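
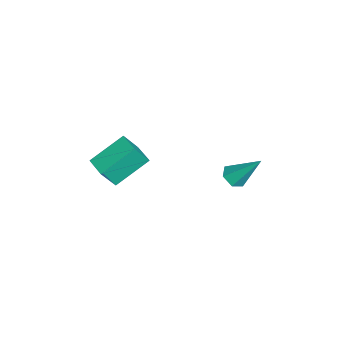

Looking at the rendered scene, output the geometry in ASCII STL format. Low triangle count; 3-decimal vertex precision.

solid 
facet normal -0.840 -0.542 -0.013
outer loop
vertex 1.343 -1.904 3.765
vertex 0.579 -0.742 4.653
vertex 1.038 -1.41 2.855
endloop
endfacet
facet normal 0.463 -0.704 -0.538
outer loop
vertex 1.861 -0.878 2.867
vertex 1.343 -1.904 3.765
vertex 1.038 -1.41 2.855
endloop
endfacet
facet normal -0.840 -0.542 -0.013
outer loop
vertex 1.038 -1.41 2.855
vertex 0.579 -0.742 4.653
vertex 0.274 -0.247 3.742
endloop
endfacet
facet normal -0.283 0.457 -0.843
outer loop
vertex 0.274 -0.247 3.742
vertex 1.861 -0.878 2.867
vertex 1.038 -1.41 2.855
endloop
endfacet
facet normal 0.284 -0.458 0.843
outer loop
vertex 1.343 -1.904 3.765
vertex 1.402 -0.21 4.665
vertex 0.579 -0.742 4.653
endloop
endfacet
facet normal 0.463 -0.705 -0.538
outer loop
vertex 2.166 -1.373 3.778
vertex 1.343 -1.904 3.765
vertex 1.861 -0.878 2.867
endloop
endfacet
facet normal 0.282 -0.458 0.843
outer loop
vertex 2.166 -1.373 3.778
vertex 1.402 -0.21 4.665
vertex 1.343 -1.904 3.765
endloop
endfacet
facet normal -0.463 0.704 0.538
outer loop
vertex 0.579 -0.742 4.653
vertex 1.402 -0.21 4.665
vertex 0.274 -0.247 3.742
endloop
endfacet
facet normal -0.282 0.458 -0.843
outer loop
vertex 1.097 0.284 3.755
vertex 1.861 -0.878 2.867
vertex 0.274 -0.247 3.742
endloop
endfacet
facet normal -0.463 0.705 0.538
outer loop
vertex 0.274 -0.247 3.742
vertex 1.402 -0.21 4.665
vertex 1.097 0.284 3.755
endloop
endfacet
facet normal 0.840 0.542 0.013
outer loop
vertex 1.097 0.284 3.755
vertex 2.166 -1.373 3.778
vertex 1.861 -0.878 2.867
endloop
endfacet
facet normal 0.840 0.542 0.013
outer loop
vertex 1.402 -0.21 4.665
vertex 2.166 -1.373 3.778
vertex 1.097 0.284 3.755
endloop
endfacet
facet normal -0.141 -0.625 -0.768
outer loop
vertex -0.115 2.907 1.925
vertex -0.426 3.295 1.666
vertex 0.128 3.276 1.58
endloop
endfacet
facet normal 0.894 -0.226 0.388
outer loop
vertex -0.115 2.907 1.925
vertex 0.128 3.276 1.58
vertex -0.194 4.325 2.934
endloop
endfacet
facet normal -0.141 -0.624 -0.769
outer loop
vertex 0.128 3.276 1.58
vertex -0.426 3.295 1.666
vertex -0.183 3.664 1.322
endloop
endfacet
facet normal 0.826 0.523 -0.209
outer loop
vertex 0.128 3.276 1.58
vertex -0.183 3.664 1.322
vertex -0.194 4.325 2.934
endloop
endfacet
facet normal -0.140 -0.624 -0.768
outer loop
vertex -0.183 3.664 1.322
vertex -0.426 3.295 1.666
vertex -0.736 3.683 1.407
endloop
endfacet
facet normal -0.027 0.925 -0.379
outer loop
vertex -0.183 3.664 1.322
vertex -0.736 3.683 1.407
vertex -0.194 4.325 2.934
endloop
endfacet
facet normal -0.141 -0.625 -0.768
outer loop
vertex -0.736 3.683 1.407
vertex -0.426 3.295 1.666
vertex -0.979 3.314 1.752
endloop
endfacet
facet normal -0.814 0.579 0.046
outer loop
vertex -0.736 3.683 1.407
vertex -0.979 3.314 1.752
vertex -0.194 4.325 2.934
endloop
endfacet
facet normal -0.141 -0.624 -0.769
outer loop
vertex -0.979 3.314 1.752
vertex -0.426 3.295 1.666
vertex -0.668 2.926 2.01
endloop
endfacet
facet normal -0.747 -0.171 0.643
outer loop
vertex -0.979 3.314 1.752
vertex -0.668 2.926 2.01
vertex -0.194 4.325 2.934
endloop
endfacet
facet normal -0.140 -0.625 -0.768
outer loop
vertex -0.668 2.926 2.01
vertex -0.426 3.295 1.666
vertex -0.115 2.907 1.925
endloop
endfacet
facet normal 0.105 -0.573 0.813
outer loop
vertex -0.668 2.926 2.01
vertex -0.115 2.907 1.925
vertex -0.194 4.325 2.934
endloop
endfacet

endsolid


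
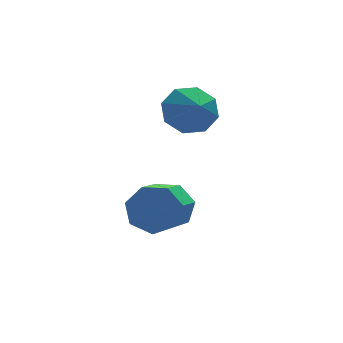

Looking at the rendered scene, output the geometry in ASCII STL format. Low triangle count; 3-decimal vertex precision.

solid 
facet normal 0.033 0.847 -0.530
outer loop
vertex 2.348 3.05 1.908
vertex 1.42 3.313 2.27
vertex 2.392 3.466 2.576
endloop
endfacet
facet normal 0.764 -0.569 0.304
outer loop
vertex 2.348 3.05 1.908
vertex 2.392 3.466 2.576
vertex 1.38 2.287 2.91
endloop
endfacet
facet normal 0.033 0.848 -0.529
outer loop
vertex 2.392 3.466 2.576
vertex 1.42 3.313 2.27
vertex 1.866 3.792 3.065
endloop
endfacet
facet normal 0.564 -0.263 0.782
outer loop
vertex 2.392 3.466 2.576
vertex 1.866 3.792 3.065
vertex 1.38 2.287 2.91
endloop
endfacet
facet normal 0.033 0.848 -0.529
outer loop
vertex 1.866 3.792 3.065
vertex 1.42 3.313 2.27
vertex 1.08 3.837 3.088
endloop
endfacet
facet normal 0.023 -0.110 0.994
outer loop
vertex 1.866 3.792 3.065
vertex 1.08 3.837 3.088
vertex 1.38 2.287 2.91
endloop
endfacet
facet normal 0.034 0.848 -0.529
outer loop
vertex 1.08 3.837 3.088
vertex 1.42 3.313 2.27
vertex 0.493 3.576 2.632
endloop
endfacet
facet normal -0.545 -0.199 0.815
outer loop
vertex 1.08 3.837 3.088
vertex 0.493 3.576 2.632
vertex 1.38 2.287 2.91
endloop
endfacet
facet normal 0.034 0.848 -0.529
outer loop
vertex 0.493 3.576 2.632
vertex 1.42 3.313 2.27
vertex 0.449 3.16 1.963
endloop
endfacet
facet normal -0.805 -0.478 0.350
outer loop
vertex 0.493 3.576 2.632
vertex 0.449 3.16 1.963
vertex 1.38 2.287 2.91
endloop
endfacet
facet normal 0.034 0.848 -0.529
outer loop
vertex 0.449 3.16 1.963
vertex 1.42 3.313 2.27
vertex 0.975 2.834 1.474
endloop
endfacet
facet normal -0.606 -0.785 -0.128
outer loop
vertex 0.449 3.16 1.963
vertex 0.975 2.834 1.474
vertex 1.38 2.287 2.91
endloop
endfacet
facet normal 0.034 0.848 -0.529
outer loop
vertex 0.975 2.834 1.474
vertex 1.42 3.313 2.27
vertex 1.761 2.788 1.451
endloop
endfacet
facet normal -0.065 -0.938 -0.339
outer loop
vertex 0.975 2.834 1.474
vertex 1.761 2.788 1.451
vertex 1.38 2.287 2.91
endloop
endfacet
facet normal 0.034 0.848 -0.529
outer loop
vertex 1.761 2.788 1.451
vertex 1.42 3.313 2.27
vertex 2.348 3.05 1.908
endloop
endfacet
facet normal 0.504 -0.849 -0.160
outer loop
vertex 1.761 2.788 1.451
vertex 2.348 3.05 1.908
vertex 1.38 2.287 2.91
endloop
endfacet
facet normal 0.558 0.739 -0.378
outer loop
vertex 0.643 2.219 -0.636
vertex 0.138 2.16 -1.497
vertex -0.062 2.722 -0.693
endloop
endfacet
facet normal 0.170 0.344 0.924
outer loop
vertex 0.643 2.219 -0.636
vertex -0.062 2.722 -0.693
vertex -0.232 1.059 -0.043
endloop
endfacet
facet normal 0.170 0.344 0.924
outer loop
vertex -0.232 1.059 -0.043
vertex -0.062 2.722 -0.693
vertex -0.937 1.561 -0.1
endloop
endfacet
facet normal -0.557 -0.739 0.378
outer loop
vertex -0.232 1.059 -0.043
vertex -0.937 1.561 -0.1
vertex -0.738 1.0 -0.903
endloop
endfacet
facet normal 0.557 0.739 -0.378
outer loop
vertex -0.062 2.722 -0.693
vertex 0.138 2.16 -1.497
vertex -0.617 2.801 -1.356
endloop
endfacet
facet normal -0.530 0.667 0.523
outer loop
vertex -0.062 2.722 -0.693
vertex -0.617 2.801 -1.356
vertex -0.937 1.561 -0.1
endloop
endfacet
facet normal -0.530 0.667 0.523
outer loop
vertex -0.937 1.561 -0.1
vertex -0.617 2.801 -1.356
vertex -1.492 1.64 -0.763
endloop
endfacet
facet normal -0.557 -0.739 0.378
outer loop
vertex -0.937 1.561 -0.1
vertex -1.492 1.64 -0.763
vertex -0.738 1.0 -0.903
endloop
endfacet
facet normal 0.557 0.739 -0.378
outer loop
vertex -0.617 2.801 -1.356
vertex 0.138 2.16 -1.497
vertex -0.604 2.398 -2.124
endloop
endfacet
facet normal -0.830 0.488 -0.270
outer loop
vertex -0.617 2.801 -1.356
vertex -0.604 2.398 -2.124
vertex -1.492 1.64 -0.763
endloop
endfacet
facet normal -0.830 0.488 -0.270
outer loop
vertex -1.492 1.64 -0.763
vertex -0.604 2.398 -2.124
vertex -1.479 1.238 -1.531
endloop
endfacet
facet normal -0.557 -0.739 0.378
outer loop
vertex -1.492 1.64 -0.763
vertex -1.479 1.238 -1.531
vertex -0.738 1.0 -0.903
endloop
endfacet
facet normal 0.557 0.740 -0.378
outer loop
vertex -0.604 2.398 -2.124
vertex 0.138 2.16 -1.497
vertex -0.032 1.816 -2.42
endloop
endfacet
facet normal -0.505 -0.059 -0.861
outer loop
vertex -0.604 2.398 -2.124
vertex -0.032 1.816 -2.42
vertex -1.479 1.238 -1.531
endloop
endfacet
facet normal -0.505 -0.059 -0.861
outer loop
vertex -1.479 1.238 -1.531
vertex -0.032 1.816 -2.42
vertex -0.907 0.656 -1.827
endloop
endfacet
facet normal -0.557 -0.740 0.377
outer loop
vertex -1.479 1.238 -1.531
vertex -0.907 0.656 -1.827
vertex -0.738 1.0 -0.903
endloop
endfacet
facet normal 0.558 0.739 -0.378
outer loop
vertex -0.032 1.816 -2.42
vertex 0.138 2.16 -1.497
vertex 0.667 1.493 -2.02
endloop
endfacet
facet normal 0.200 -0.561 -0.803
outer loop
vertex -0.032 1.816 -2.42
vertex 0.667 1.493 -2.02
vertex -0.907 0.656 -1.827
endloop
endfacet
facet normal 0.200 -0.561 -0.803
outer loop
vertex -0.907 0.656 -1.827
vertex 0.667 1.493 -2.02
vertex -0.208 0.333 -1.427
endloop
endfacet
facet normal -0.558 -0.739 0.377
outer loop
vertex -0.907 0.656 -1.827
vertex -0.208 0.333 -1.427
vertex -0.738 1.0 -0.903
endloop
endfacet
facet normal 0.557 0.739 -0.379
outer loop
vertex 0.667 1.493 -2.02
vertex 0.138 2.16 -1.497
vertex 0.968 1.673 -1.226
endloop
endfacet
facet normal 0.754 -0.641 -0.141
outer loop
vertex 0.667 1.493 -2.02
vertex 0.968 1.673 -1.226
vertex -0.208 0.333 -1.427
endloop
endfacet
facet normal 0.754 -0.641 -0.142
outer loop
vertex -0.208 0.333 -1.427
vertex 0.968 1.673 -1.226
vertex 0.093 0.512 -0.633
endloop
endfacet
facet normal -0.557 -0.740 0.378
outer loop
vertex -0.208 0.333 -1.427
vertex 0.093 0.512 -0.633
vertex -0.738 1.0 -0.903
endloop
endfacet
facet normal 0.557 0.740 -0.378
outer loop
vertex 0.968 1.673 -1.226
vertex 0.138 2.16 -1.497
vertex 0.643 2.219 -0.636
endloop
endfacet
facet normal 0.741 -0.238 0.628
outer loop
vertex 0.968 1.673 -1.226
vertex 0.643 2.219 -0.636
vertex 0.093 0.512 -0.633
endloop
endfacet
facet normal 0.741 -0.238 0.628
outer loop
vertex 0.093 0.512 -0.633
vertex 0.643 2.219 -0.636
vertex -0.232 1.059 -0.043
endloop
endfacet
facet normal -0.557 -0.739 0.378
outer loop
vertex 0.093 0.512 -0.633
vertex -0.232 1.059 -0.043
vertex -0.738 1.0 -0.903
endloop
endfacet

endsolid


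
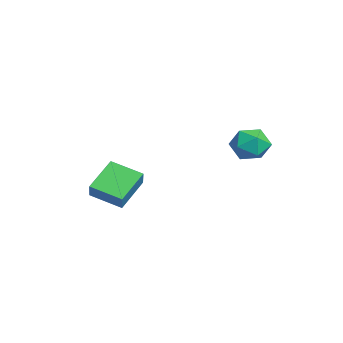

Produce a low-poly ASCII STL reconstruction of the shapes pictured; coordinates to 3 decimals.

solid 
facet normal -0.485 -0.811 0.326
outer loop
vertex -3.184 -1.872 0.205
vertex -3.803 -1.806 -0.552
vertex -2.114 -2.9 -0.76
endloop
endfacet
facet normal 0.632 -0.068 0.772
outer loop
vertex -1.357 -1.634 -1.268
vertex -3.184 -1.872 0.205
vertex -2.114 -2.9 -0.76
endloop
endfacet
facet normal -0.485 -0.811 0.326
outer loop
vertex -2.114 -2.9 -0.76
vertex -3.803 -1.806 -0.552
vertex -2.733 -2.834 -1.517
endloop
endfacet
facet normal 0.605 -0.580 -0.545
outer loop
vertex -2.733 -2.834 -1.517
vertex -1.357 -1.634 -1.268
vertex -2.114 -2.9 -0.76
endloop
endfacet
facet normal -0.605 0.580 0.545
outer loop
vertex -3.184 -1.872 0.205
vertex -3.046 -0.54 -1.06
vertex -3.803 -1.806 -0.552
endloop
endfacet
facet normal 0.632 -0.068 0.772
outer loop
vertex -2.427 -0.606 -0.303
vertex -3.184 -1.872 0.205
vertex -1.357 -1.634 -1.268
endloop
endfacet
facet normal -0.605 0.580 0.545
outer loop
vertex -2.427 -0.606 -0.303
vertex -3.046 -0.54 -1.06
vertex -3.184 -1.872 0.205
endloop
endfacet
facet normal -0.632 0.068 -0.772
outer loop
vertex -3.803 -1.806 -0.552
vertex -3.046 -0.54 -1.06
vertex -2.733 -2.834 -1.517
endloop
endfacet
facet normal 0.605 -0.580 -0.545
outer loop
vertex -1.976 -1.568 -2.025
vertex -1.357 -1.634 -1.268
vertex -2.733 -2.834 -1.517
endloop
endfacet
facet normal -0.632 0.068 -0.772
outer loop
vertex -2.733 -2.834 -1.517
vertex -3.046 -0.54 -1.06
vertex -1.976 -1.568 -2.025
endloop
endfacet
facet normal 0.485 0.811 -0.326
outer loop
vertex -1.976 -1.568 -2.025
vertex -2.427 -0.606 -0.303
vertex -1.357 -1.634 -1.268
endloop
endfacet
facet normal 0.485 0.811 -0.326
outer loop
vertex -3.046 -0.54 -1.06
vertex -2.427 -0.606 -0.303
vertex -1.976 -1.568 -2.025
endloop
endfacet
facet normal 0.171 0.077 0.982
outer loop
vertex 1.269 3.55 3.379
vertex 1.44 2.663 3.419
vertex 2.112 3.247 3.256
endloop
endfacet
facet normal 0.340 0.684 0.646
outer loop
vertex 1.269 3.55 3.379
vertex 2.112 3.247 3.256
vertex 1.787 3.906 2.729
endloop
endfacet
facet normal -0.244 0.919 0.309
outer loop
vertex 1.269 3.55 3.379
vertex 1.787 3.906 2.729
vertex 0.915 3.729 2.566
endloop
endfacet
facet normal -0.773 0.459 0.438
outer loop
vertex 1.269 3.55 3.379
vertex 0.915 3.729 2.566
vertex 0.701 2.962 2.993
endloop
endfacet
facet normal -0.517 -0.061 0.854
outer loop
vertex 1.269 3.55 3.379
vertex 0.701 2.962 2.993
vertex 1.44 2.663 3.419
endloop
endfacet
facet normal 0.833 0.532 0.151
outer loop
vertex 1.787 3.906 2.729
vertex 2.112 3.247 3.256
vertex 2.279 3.238 2.367
endloop
endfacet
facet normal 0.559 -0.449 0.697
outer loop
vertex 2.112 3.247 3.256
vertex 1.44 2.663 3.419
vertex 2.065 2.471 2.794
endloop
endfacet
facet normal -0.554 -0.673 0.489
outer loop
vertex 1.44 2.663 3.419
vertex 0.701 2.962 2.993
vertex 1.193 2.294 2.631
endloop
endfacet
facet normal -0.969 0.168 -0.184
outer loop
vertex 0.701 2.962 2.993
vertex 0.915 3.729 2.566
vertex 0.868 2.953 2.104
endloop
endfacet
facet normal -0.112 0.913 -0.392
outer loop
vertex 0.915 3.729 2.566
vertex 1.787 3.906 2.729
vertex 1.54 3.537 1.941
endloop
endfacet
facet normal 0.773 -0.459 -0.438
outer loop
vertex 1.711 2.65 1.981
vertex 2.279 3.238 2.367
vertex 2.065 2.471 2.794
endloop
endfacet
facet normal 0.244 -0.919 -0.309
outer loop
vertex 1.711 2.65 1.981
vertex 2.065 2.471 2.794
vertex 1.193 2.294 2.631
endloop
endfacet
facet normal -0.340 -0.684 -0.646
outer loop
vertex 1.711 2.65 1.981
vertex 1.193 2.294 2.631
vertex 0.868 2.953 2.104
endloop
endfacet
facet normal -0.171 -0.077 -0.982
outer loop
vertex 1.711 2.65 1.981
vertex 0.868 2.953 2.104
vertex 1.54 3.537 1.941
endloop
endfacet
facet normal 0.517 0.061 -0.854
outer loop
vertex 1.711 2.65 1.981
vertex 1.54 3.537 1.941
vertex 2.279 3.238 2.367
endloop
endfacet
facet normal 0.969 -0.168 0.184
outer loop
vertex 2.065 2.471 2.794
vertex 2.279 3.238 2.367
vertex 2.112 3.247 3.256
endloop
endfacet
facet normal 0.112 -0.913 0.392
outer loop
vertex 1.193 2.294 2.631
vertex 2.065 2.471 2.794
vertex 1.44 2.663 3.419
endloop
endfacet
facet normal -0.833 -0.532 -0.151
outer loop
vertex 0.868 2.953 2.104
vertex 1.193 2.294 2.631
vertex 0.701 2.962 2.993
endloop
endfacet
facet normal -0.559 0.449 -0.697
outer loop
vertex 1.54 3.537 1.941
vertex 0.868 2.953 2.104
vertex 0.915 3.729 2.566
endloop
endfacet
facet normal 0.554 0.673 -0.489
outer loop
vertex 2.279 3.238 2.367
vertex 1.54 3.537 1.941
vertex 1.787 3.906 2.729
endloop
endfacet

endsolid


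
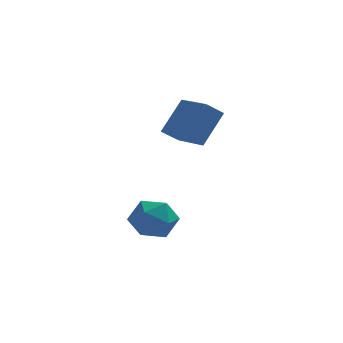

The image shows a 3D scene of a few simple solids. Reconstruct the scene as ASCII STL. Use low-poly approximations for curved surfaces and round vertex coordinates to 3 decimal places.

solid 
facet normal -0.608 0.788 -0.101
outer loop
vertex -1.223 3.181 4.351
vertex -0.667 3.546 3.854
vertex -1.867 2.53 3.15
endloop
endfacet
facet normal -0.670 -0.440 0.598
outer loop
vertex -1.053 1.474 3.286
vertex -1.223 3.181 4.351
vertex -1.867 2.53 3.15
endloop
endfacet
facet normal -0.608 0.788 -0.101
outer loop
vertex -1.867 2.53 3.15
vertex -0.667 3.546 3.854
vertex -1.311 2.895 2.654
endloop
endfacet
facet normal -0.426 -0.431 -0.795
outer loop
vertex -1.311 2.895 2.654
vertex -1.053 1.474 3.286
vertex -1.867 2.53 3.15
endloop
endfacet
facet normal 0.427 0.432 0.795
outer loop
vertex -1.223 3.181 4.351
vertex 0.147 2.49 3.99
vertex -0.667 3.546 3.854
endloop
endfacet
facet normal -0.670 -0.440 0.598
outer loop
vertex -0.409 2.125 4.486
vertex -1.223 3.181 4.351
vertex -1.053 1.474 3.286
endloop
endfacet
facet normal 0.427 0.431 0.795
outer loop
vertex -0.409 2.125 4.486
vertex 0.147 2.49 3.99
vertex -1.223 3.181 4.351
endloop
endfacet
facet normal 0.670 0.440 -0.598
outer loop
vertex -0.667 3.546 3.854
vertex 0.147 2.49 3.99
vertex -1.311 2.895 2.654
endloop
endfacet
facet normal -0.427 -0.431 -0.795
outer loop
vertex -0.497 1.839 2.789
vertex -1.053 1.474 3.286
vertex -1.311 2.895 2.654
endloop
endfacet
facet normal 0.670 0.440 -0.598
outer loop
vertex -1.311 2.895 2.654
vertex 0.147 2.49 3.99
vertex -0.497 1.839 2.789
endloop
endfacet
facet normal 0.608 -0.788 0.101
outer loop
vertex -0.497 1.839 2.789
vertex -0.409 2.125 4.486
vertex -1.053 1.474 3.286
endloop
endfacet
facet normal 0.608 -0.788 0.101
outer loop
vertex 0.147 2.49 3.99
vertex -0.409 2.125 4.486
vertex -0.497 1.839 2.789
endloop
endfacet
facet normal -0.669 -0.735 0.110
outer loop
vertex -2.865 0.827 -0.101
vertex -2.301 0.258 -0.472
vertex -2.293 0.382 0.403
endloop
endfacet
facet normal -0.742 -0.246 0.624
outer loop
vertex -2.865 0.827 -0.101
vertex -2.293 0.382 0.403
vertex -2.446 1.238 0.559
endloop
endfacet
facet normal -0.869 0.383 0.313
outer loop
vertex -2.865 0.827 -0.101
vertex -2.446 1.238 0.559
vertex -2.548 1.643 -0.219
endloop
endfacet
facet normal -0.875 0.283 -0.393
outer loop
vertex -2.865 0.827 -0.101
vertex -2.548 1.643 -0.219
vertex -2.458 1.038 -0.856
endloop
endfacet
facet normal -0.752 -0.407 -0.519
outer loop
vertex -2.865 0.827 -0.101
vertex -2.458 1.038 -0.856
vertex -2.301 0.258 -0.472
endloop
endfacet
facet normal -0.120 -0.199 0.973
outer loop
vertex -2.446 1.238 0.559
vertex -2.293 0.382 0.403
vertex -1.622 0.922 0.596
endloop
endfacet
facet normal -0.003 -0.990 0.140
outer loop
vertex -2.293 0.382 0.403
vertex -2.301 0.258 -0.472
vertex -1.532 0.317 -0.041
endloop
endfacet
facet normal -0.137 -0.460 -0.878
outer loop
vertex -2.301 0.258 -0.472
vertex -2.458 1.038 -0.856
vertex -1.634 0.722 -0.819
endloop
endfacet
facet normal -0.336 0.659 -0.673
outer loop
vertex -2.458 1.038 -0.856
vertex -2.548 1.643 -0.219
vertex -1.787 1.578 -0.663
endloop
endfacet
facet normal -0.326 0.820 0.470
outer loop
vertex -2.548 1.643 -0.219
vertex -2.446 1.238 0.559
vertex -1.779 1.702 0.212
endloop
endfacet
facet normal 0.875 -0.283 0.393
outer loop
vertex -1.215 1.133 -0.159
vertex -1.622 0.922 0.596
vertex -1.532 0.317 -0.041
endloop
endfacet
facet normal 0.869 -0.383 -0.313
outer loop
vertex -1.215 1.133 -0.159
vertex -1.532 0.317 -0.041
vertex -1.634 0.722 -0.819
endloop
endfacet
facet normal 0.742 0.246 -0.624
outer loop
vertex -1.215 1.133 -0.159
vertex -1.634 0.722 -0.819
vertex -1.787 1.578 -0.663
endloop
endfacet
facet normal 0.669 0.735 -0.110
outer loop
vertex -1.215 1.133 -0.159
vertex -1.787 1.578 -0.663
vertex -1.779 1.702 0.212
endloop
endfacet
facet normal 0.752 0.407 0.519
outer loop
vertex -1.215 1.133 -0.159
vertex -1.779 1.702 0.212
vertex -1.622 0.922 0.596
endloop
endfacet
facet normal 0.336 -0.659 0.673
outer loop
vertex -1.532 0.317 -0.041
vertex -1.622 0.922 0.596
vertex -2.293 0.382 0.403
endloop
endfacet
facet normal 0.326 -0.820 -0.470
outer loop
vertex -1.634 0.722 -0.819
vertex -1.532 0.317 -0.041
vertex -2.301 0.258 -0.472
endloop
endfacet
facet normal 0.120 0.199 -0.973
outer loop
vertex -1.787 1.578 -0.663
vertex -1.634 0.722 -0.819
vertex -2.458 1.038 -0.856
endloop
endfacet
facet normal 0.003 0.990 -0.140
outer loop
vertex -1.779 1.702 0.212
vertex -1.787 1.578 -0.663
vertex -2.548 1.643 -0.219
endloop
endfacet
facet normal 0.137 0.460 0.878
outer loop
vertex -1.622 0.922 0.596
vertex -1.779 1.702 0.212
vertex -2.446 1.238 0.559
endloop
endfacet

endsolid


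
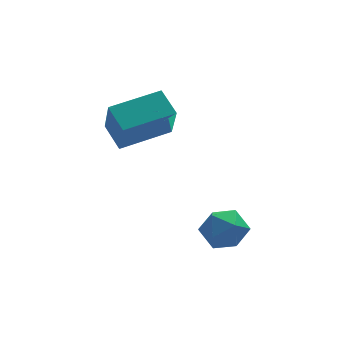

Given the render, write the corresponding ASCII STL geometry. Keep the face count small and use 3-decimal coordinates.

solid 
facet normal -0.887 -0.204 0.414
outer loop
vertex 2.274 0.235 -0.245
vertex 2.508 -0.505 -0.108
vertex 2.632 0.055 0.434
endloop
endfacet
facet normal -0.715 0.483 0.505
outer loop
vertex 2.274 0.235 -0.245
vertex 2.632 0.055 0.434
vertex 2.816 0.722 0.056
endloop
endfacet
facet normal -0.618 0.774 -0.138
outer loop
vertex 2.274 0.235 -0.245
vertex 2.816 0.722 0.056
vertex 2.805 0.575 -0.718
endloop
endfacet
facet normal -0.731 0.268 -0.628
outer loop
vertex 2.274 0.235 -0.245
vertex 2.805 0.575 -0.718
vertex 2.615 -0.183 -0.82
endloop
endfacet
facet normal -0.897 -0.337 -0.287
outer loop
vertex 2.274 0.235 -0.245
vertex 2.615 -0.183 -0.82
vertex 2.508 -0.505 -0.108
endloop
endfacet
facet normal -0.093 0.510 0.855
outer loop
vertex 2.816 0.722 0.056
vertex 2.632 0.055 0.434
vertex 3.385 0.283 0.38
endloop
endfacet
facet normal -0.371 -0.602 0.707
outer loop
vertex 2.632 0.055 0.434
vertex 2.508 -0.505 -0.108
vertex 3.195 -0.475 0.278
endloop
endfacet
facet normal -0.387 -0.817 -0.428
outer loop
vertex 2.508 -0.505 -0.108
vertex 2.615 -0.183 -0.82
vertex 3.184 -0.622 -0.496
endloop
endfacet
facet normal -0.119 0.162 -0.980
outer loop
vertex 2.615 -0.183 -0.82
vertex 2.805 0.575 -0.718
vertex 3.368 0.045 -0.874
endloop
endfacet
facet normal 0.062 0.980 -0.187
outer loop
vertex 2.805 0.575 -0.718
vertex 2.816 0.722 0.056
vertex 3.492 0.605 -0.332
endloop
endfacet
facet normal 0.731 -0.268 0.628
outer loop
vertex 3.726 -0.135 -0.195
vertex 3.385 0.283 0.38
vertex 3.195 -0.475 0.278
endloop
endfacet
facet normal 0.618 -0.774 0.138
outer loop
vertex 3.726 -0.135 -0.195
vertex 3.195 -0.475 0.278
vertex 3.184 -0.622 -0.496
endloop
endfacet
facet normal 0.715 -0.483 -0.505
outer loop
vertex 3.726 -0.135 -0.195
vertex 3.184 -0.622 -0.496
vertex 3.368 0.045 -0.874
endloop
endfacet
facet normal 0.887 0.204 -0.414
outer loop
vertex 3.726 -0.135 -0.195
vertex 3.368 0.045 -0.874
vertex 3.492 0.605 -0.332
endloop
endfacet
facet normal 0.897 0.337 0.287
outer loop
vertex 3.726 -0.135 -0.195
vertex 3.492 0.605 -0.332
vertex 3.385 0.283 0.38
endloop
endfacet
facet normal 0.119 -0.162 0.980
outer loop
vertex 3.195 -0.475 0.278
vertex 3.385 0.283 0.38
vertex 2.632 0.055 0.434
endloop
endfacet
facet normal -0.062 -0.980 0.187
outer loop
vertex 3.184 -0.622 -0.496
vertex 3.195 -0.475 0.278
vertex 2.508 -0.505 -0.108
endloop
endfacet
facet normal 0.093 -0.510 -0.855
outer loop
vertex 3.368 0.045 -0.874
vertex 3.184 -0.622 -0.496
vertex 2.615 -0.183 -0.82
endloop
endfacet
facet normal 0.371 0.602 -0.707
outer loop
vertex 3.492 0.605 -0.332
vertex 3.368 0.045 -0.874
vertex 2.805 0.575 -0.718
endloop
endfacet
facet normal 0.387 0.817 0.428
outer loop
vertex 3.385 0.283 0.38
vertex 3.492 0.605 -0.332
vertex 2.816 0.722 0.056
endloop
endfacet
facet normal -0.965 -0.211 -0.158
outer loop
vertex 0.254 3.074 3.46
vertex 0.292 3.893 2.132
vertex 0.519 2.241 2.954
endloop
endfacet
facet normal -0.025 -0.525 0.851
outer loop
vertex 2.188 2.607 3.228
vertex 0.254 3.074 3.46
vertex 0.519 2.241 2.954
endloop
endfacet
facet normal -0.964 -0.212 -0.159
outer loop
vertex 0.519 2.241 2.954
vertex 0.292 3.893 2.132
vertex 0.558 3.06 1.626
endloop
endfacet
facet normal 0.263 -0.825 -0.501
outer loop
vertex 0.558 3.06 1.626
vertex 2.188 2.607 3.228
vertex 0.519 2.241 2.954
endloop
endfacet
facet normal -0.263 0.825 0.501
outer loop
vertex 0.254 3.074 3.46
vertex 1.961 4.259 2.406
vertex 0.292 3.893 2.132
endloop
endfacet
facet normal -0.025 -0.525 0.851
outer loop
vertex 1.922 3.44 3.734
vertex 0.254 3.074 3.46
vertex 2.188 2.607 3.228
endloop
endfacet
facet normal -0.263 0.825 0.501
outer loop
vertex 1.922 3.44 3.734
vertex 1.961 4.259 2.406
vertex 0.254 3.074 3.46
endloop
endfacet
facet normal 0.025 0.525 -0.851
outer loop
vertex 0.292 3.893 2.132
vertex 1.961 4.259 2.406
vertex 0.558 3.06 1.626
endloop
endfacet
facet normal 0.263 -0.824 -0.501
outer loop
vertex 2.226 3.426 1.9
vertex 2.188 2.607 3.228
vertex 0.558 3.06 1.626
endloop
endfacet
facet normal 0.025 0.525 -0.851
outer loop
vertex 0.558 3.06 1.626
vertex 1.961 4.259 2.406
vertex 2.226 3.426 1.9
endloop
endfacet
facet normal 0.964 0.212 0.158
outer loop
vertex 2.226 3.426 1.9
vertex 1.922 3.44 3.734
vertex 2.188 2.607 3.228
endloop
endfacet
facet normal 0.965 0.211 0.158
outer loop
vertex 1.961 4.259 2.406
vertex 1.922 3.44 3.734
vertex 2.226 3.426 1.9
endloop
endfacet

endsolid


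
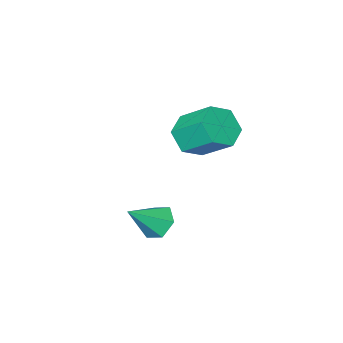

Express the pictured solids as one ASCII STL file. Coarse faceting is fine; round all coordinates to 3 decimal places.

solid 
facet normal 0.212 -0.765 -0.609
outer loop
vertex -2.416 0.122 -1.398
vertex -3.258 0.256 -1.86
vertex -2.46 0.718 -2.162
endloop
endfacet
facet normal 0.976 0.195 0.096
outer loop
vertex -2.416 0.122 -1.398
vertex -2.46 0.718 -2.162
vertex -2.78 1.429 -0.357
endloop
endfacet
facet normal 0.976 0.195 0.096
outer loop
vertex -2.78 1.429 -0.357
vertex -2.46 0.718 -2.162
vertex -2.824 2.025 -1.121
endloop
endfacet
facet normal -0.212 0.765 0.609
outer loop
vertex -2.78 1.429 -0.357
vertex -2.824 2.025 -1.121
vertex -3.622 1.564 -0.82
endloop
endfacet
facet normal 0.212 -0.765 -0.609
outer loop
vertex -2.46 0.718 -2.162
vertex -3.258 0.256 -1.86
vertex -3.302 0.852 -2.624
endloop
endfacet
facet normal 0.448 0.630 -0.634
outer loop
vertex -2.46 0.718 -2.162
vertex -3.302 0.852 -2.624
vertex -2.824 2.025 -1.121
endloop
endfacet
facet normal 0.450 0.629 -0.634
outer loop
vertex -2.824 2.025 -1.121
vertex -3.302 0.852 -2.624
vertex -3.666 2.16 -1.584
endloop
endfacet
facet normal -0.212 0.765 0.609
outer loop
vertex -2.824 2.025 -1.121
vertex -3.666 2.16 -1.584
vertex -3.622 1.564 -0.82
endloop
endfacet
facet normal 0.212 -0.765 -0.609
outer loop
vertex -3.302 0.852 -2.624
vertex -3.258 0.256 -1.86
vertex -4.1 0.391 -2.323
endloop
endfacet
facet normal -0.527 0.434 -0.731
outer loop
vertex -3.302 0.852 -2.624
vertex -4.1 0.391 -2.323
vertex -3.666 2.16 -1.584
endloop
endfacet
facet normal -0.528 0.434 -0.730
outer loop
vertex -3.666 2.16 -1.584
vertex -4.1 0.391 -2.323
vertex -4.464 1.698 -1.282
endloop
endfacet
facet normal -0.212 0.765 0.609
outer loop
vertex -3.666 2.16 -1.584
vertex -4.464 1.698 -1.282
vertex -3.622 1.564 -0.82
endloop
endfacet
facet normal 0.212 -0.765 -0.609
outer loop
vertex -4.1 0.391 -2.323
vertex -3.258 0.256 -1.86
vertex -4.056 -0.205 -1.559
endloop
endfacet
facet normal -0.976 -0.195 -0.096
outer loop
vertex -4.1 0.391 -2.323
vertex -4.056 -0.205 -1.559
vertex -4.464 1.698 -1.282
endloop
endfacet
facet normal -0.976 -0.195 -0.096
outer loop
vertex -4.464 1.698 -1.282
vertex -4.056 -0.205 -1.559
vertex -4.42 1.102 -0.518
endloop
endfacet
facet normal -0.212 0.765 0.609
outer loop
vertex -4.464 1.698 -1.282
vertex -4.42 1.102 -0.518
vertex -3.622 1.564 -0.82
endloop
endfacet
facet normal 0.212 -0.765 -0.609
outer loop
vertex -4.056 -0.205 -1.559
vertex -3.258 0.256 -1.86
vertex -3.214 -0.34 -1.096
endloop
endfacet
facet normal -0.449 -0.630 0.634
outer loop
vertex -4.056 -0.205 -1.559
vertex -3.214 -0.34 -1.096
vertex -4.42 1.102 -0.518
endloop
endfacet
facet normal -0.448 -0.629 0.635
outer loop
vertex -4.42 1.102 -0.518
vertex -3.214 -0.34 -1.096
vertex -3.578 0.968 -0.056
endloop
endfacet
facet normal -0.212 0.765 0.609
outer loop
vertex -4.42 1.102 -0.518
vertex -3.578 0.968 -0.056
vertex -3.622 1.564 -0.82
endloop
endfacet
facet normal 0.212 -0.765 -0.609
outer loop
vertex -3.214 -0.34 -1.096
vertex -3.258 0.256 -1.86
vertex -2.416 0.122 -1.398
endloop
endfacet
facet normal 0.528 -0.434 0.730
outer loop
vertex -3.214 -0.34 -1.096
vertex -2.416 0.122 -1.398
vertex -3.578 0.968 -0.056
endloop
endfacet
facet normal 0.527 -0.435 0.730
outer loop
vertex -3.578 0.968 -0.056
vertex -2.416 0.122 -1.398
vertex -2.78 1.429 -0.357
endloop
endfacet
facet normal -0.212 0.765 0.609
outer loop
vertex -3.578 0.968 -0.056
vertex -2.78 1.429 -0.357
vertex -3.622 1.564 -0.82
endloop
endfacet
facet normal -0.763 0.123 -0.635
outer loop
vertex 0.805 2.901 -4.129
vertex 0.315 2.926 -3.535
vertex 0.637 3.575 -3.796
endloop
endfacet
facet normal 0.860 0.382 -0.340
outer loop
vertex 0.805 2.901 -4.129
vertex 0.637 3.575 -3.796
vertex 1.505 2.734 -2.545
endloop
endfacet
facet normal -0.762 0.123 -0.635
outer loop
vertex 0.637 3.575 -3.796
vertex 0.315 2.926 -3.535
vertex 0.147 3.6 -3.203
endloop
endfacet
facet normal 0.406 0.864 0.299
outer loop
vertex 0.637 3.575 -3.796
vertex 0.147 3.6 -3.203
vertex 1.505 2.734 -2.545
endloop
endfacet
facet normal -0.762 0.123 -0.635
outer loop
vertex 0.147 3.6 -3.203
vertex 0.315 2.926 -3.535
vertex -0.175 2.951 -2.942
endloop
endfacet
facet normal -0.154 0.433 0.888
outer loop
vertex 0.147 3.6 -3.203
vertex -0.175 2.951 -2.942
vertex 1.505 2.734 -2.545
endloop
endfacet
facet normal -0.762 0.123 -0.635
outer loop
vertex -0.175 2.951 -2.942
vertex 0.315 2.926 -3.535
vertex -0.007 2.277 -3.274
endloop
endfacet
facet normal -0.260 -0.478 0.839
outer loop
vertex -0.175 2.951 -2.942
vertex -0.007 2.277 -3.274
vertex 1.505 2.734 -2.545
endloop
endfacet
facet normal -0.763 0.123 -0.635
outer loop
vertex -0.007 2.277 -3.274
vertex 0.315 2.926 -3.535
vertex 0.483 2.252 -3.868
endloop
endfacet
facet normal 0.194 -0.960 0.200
outer loop
vertex -0.007 2.277 -3.274
vertex 0.483 2.252 -3.868
vertex 1.505 2.734 -2.545
endloop
endfacet
facet normal -0.763 0.123 -0.635
outer loop
vertex 0.483 2.252 -3.868
vertex 0.315 2.926 -3.535
vertex 0.805 2.901 -4.129
endloop
endfacet
facet normal 0.753 -0.530 -0.389
outer loop
vertex 0.483 2.252 -3.868
vertex 0.805 2.901 -4.129
vertex 1.505 2.734 -2.545
endloop
endfacet

endsolid


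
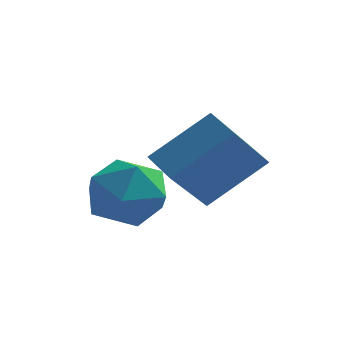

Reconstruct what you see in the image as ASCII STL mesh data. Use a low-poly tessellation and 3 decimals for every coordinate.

solid 
facet normal -0.930 -0.367 0.014
outer loop
vertex -2.447 0.83 0.743
vertex -2.061 -0.165 0.325
vertex -2.109 0.001 1.458
endloop
endfacet
facet normal -0.839 0.116 0.531
outer loop
vertex -2.447 0.83 0.743
vertex -2.109 0.001 1.458
vertex -1.825 1.091 1.669
endloop
endfacet
facet normal -0.644 0.731 0.227
outer loop
vertex -2.447 0.83 0.743
vertex -1.825 1.091 1.669
vertex -1.601 1.599 0.667
endloop
endfacet
facet normal -0.614 0.628 -0.479
outer loop
vertex -2.447 0.83 0.743
vertex -1.601 1.599 0.667
vertex -1.747 0.823 -0.164
endloop
endfacet
facet normal -0.791 -0.051 -0.610
outer loop
vertex -2.447 0.83 0.743
vertex -1.747 0.823 -0.164
vertex -2.061 -0.165 0.325
endloop
endfacet
facet normal -0.303 -0.104 0.947
outer loop
vertex -1.825 1.091 1.669
vertex -2.109 0.001 1.458
vertex -1.053 0.257 1.824
endloop
endfacet
facet normal -0.450 -0.886 0.111
outer loop
vertex -2.109 0.001 1.458
vertex -2.061 -0.165 0.325
vertex -1.199 -0.519 0.993
endloop
endfacet
facet normal -0.224 -0.374 -0.900
outer loop
vertex -2.061 -0.165 0.325
vertex -1.747 0.823 -0.164
vertex -0.975 -0.011 -0.009
endloop
endfacet
facet normal 0.063 0.724 -0.687
outer loop
vertex -1.747 0.823 -0.164
vertex -1.601 1.599 0.667
vertex -0.691 1.079 0.202
endloop
endfacet
facet normal 0.014 0.891 0.455
outer loop
vertex -1.601 1.599 0.667
vertex -1.825 1.091 1.669
vertex -0.739 1.245 1.335
endloop
endfacet
facet normal 0.614 -0.628 0.479
outer loop
vertex -0.353 0.25 0.917
vertex -1.053 0.257 1.824
vertex -1.199 -0.519 0.993
endloop
endfacet
facet normal 0.644 -0.731 -0.227
outer loop
vertex -0.353 0.25 0.917
vertex -1.199 -0.519 0.993
vertex -0.975 -0.011 -0.009
endloop
endfacet
facet normal 0.839 -0.116 -0.531
outer loop
vertex -0.353 0.25 0.917
vertex -0.975 -0.011 -0.009
vertex -0.691 1.079 0.202
endloop
endfacet
facet normal 0.930 0.367 -0.014
outer loop
vertex -0.353 0.25 0.917
vertex -0.691 1.079 0.202
vertex -0.739 1.245 1.335
endloop
endfacet
facet normal 0.791 0.051 0.610
outer loop
vertex -0.353 0.25 0.917
vertex -0.739 1.245 1.335
vertex -1.053 0.257 1.824
endloop
endfacet
facet normal -0.063 -0.724 0.687
outer loop
vertex -1.199 -0.519 0.993
vertex -1.053 0.257 1.824
vertex -2.109 0.001 1.458
endloop
endfacet
facet normal -0.014 -0.891 -0.455
outer loop
vertex -0.975 -0.011 -0.009
vertex -1.199 -0.519 0.993
vertex -2.061 -0.165 0.325
endloop
endfacet
facet normal 0.303 0.104 -0.947
outer loop
vertex -0.691 1.079 0.202
vertex -0.975 -0.011 -0.009
vertex -1.747 0.823 -0.164
endloop
endfacet
facet normal 0.450 0.886 -0.111
outer loop
vertex -0.739 1.245 1.335
vertex -0.691 1.079 0.202
vertex -1.601 1.599 0.667
endloop
endfacet
facet normal 0.224 0.374 0.900
outer loop
vertex -1.053 0.257 1.824
vertex -0.739 1.245 1.335
vertex -1.825 1.091 1.669
endloop
endfacet
facet normal -0.692 0.649 0.317
outer loop
vertex -1.109 1.251 1.775
vertex 0.237 2.049 3.084
vertex -0.545 2.511 0.427
endloop
endfacet
facet normal -0.660 -0.391 -0.642
outer loop
vertex 0.223 1.791 0.076
vertex -1.109 1.251 1.775
vertex -0.545 2.511 0.427
endloop
endfacet
facet normal -0.692 0.649 0.317
outer loop
vertex -0.545 2.511 0.427
vertex 0.237 2.049 3.084
vertex 0.801 3.309 1.736
endloop
endfacet
facet normal 0.293 0.653 -0.699
outer loop
vertex 0.801 3.309 1.736
vertex 0.223 1.791 0.076
vertex -0.545 2.511 0.427
endloop
endfacet
facet normal -0.293 -0.653 0.699
outer loop
vertex -1.109 1.251 1.775
vertex 1.005 1.329 2.733
vertex 0.237 2.049 3.084
endloop
endfacet
facet normal -0.660 -0.391 -0.642
outer loop
vertex -0.341 0.531 1.424
vertex -1.109 1.251 1.775
vertex 0.223 1.791 0.076
endloop
endfacet
facet normal -0.293 -0.653 0.699
outer loop
vertex -0.341 0.531 1.424
vertex 1.005 1.329 2.733
vertex -1.109 1.251 1.775
endloop
endfacet
facet normal 0.660 0.391 0.642
outer loop
vertex 0.237 2.049 3.084
vertex 1.005 1.329 2.733
vertex 0.801 3.309 1.736
endloop
endfacet
facet normal 0.293 0.653 -0.699
outer loop
vertex 1.569 2.589 1.385
vertex 0.223 1.791 0.076
vertex 0.801 3.309 1.736
endloop
endfacet
facet normal 0.660 0.391 0.642
outer loop
vertex 0.801 3.309 1.736
vertex 1.005 1.329 2.733
vertex 1.569 2.589 1.385
endloop
endfacet
facet normal 0.692 -0.649 -0.317
outer loop
vertex 1.569 2.589 1.385
vertex -0.341 0.531 1.424
vertex 0.223 1.791 0.076
endloop
endfacet
facet normal 0.692 -0.649 -0.317
outer loop
vertex 1.005 1.329 2.733
vertex -0.341 0.531 1.424
vertex 1.569 2.589 1.385
endloop
endfacet

endsolid


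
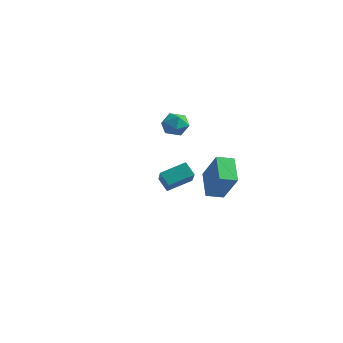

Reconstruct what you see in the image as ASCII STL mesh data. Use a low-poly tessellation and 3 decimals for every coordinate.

solid 
facet normal -0.520 -0.824 0.227
outer loop
vertex 1.591 0.679 -0.378
vertex 0.429 0.978 -1.953
vertex 2.603 -0.212 -1.294
endloop
endfacet
facet normal 0.587 -0.151 0.795
outer loop
vertex 3.091 0.562 -1.507
vertex 1.591 0.679 -0.378
vertex 2.603 -0.212 -1.294
endloop
endfacet
facet normal -0.520 -0.824 0.227
outer loop
vertex 2.603 -0.212 -1.294
vertex 0.429 0.978 -1.953
vertex 1.441 0.087 -2.869
endloop
endfacet
facet normal 0.621 -0.546 -0.562
outer loop
vertex 1.441 0.087 -2.869
vertex 3.091 0.562 -1.507
vertex 2.603 -0.212 -1.294
endloop
endfacet
facet normal -0.621 0.546 0.562
outer loop
vertex 1.591 0.679 -0.378
vertex 0.917 1.752 -2.166
vertex 0.429 0.978 -1.953
endloop
endfacet
facet normal 0.587 -0.151 0.795
outer loop
vertex 2.079 1.453 -0.591
vertex 1.591 0.679 -0.378
vertex 3.091 0.562 -1.507
endloop
endfacet
facet normal -0.621 0.546 0.562
outer loop
vertex 2.079 1.453 -0.591
vertex 0.917 1.752 -2.166
vertex 1.591 0.679 -0.378
endloop
endfacet
facet normal -0.587 0.151 -0.795
outer loop
vertex 0.429 0.978 -1.953
vertex 0.917 1.752 -2.166
vertex 1.441 0.087 -2.869
endloop
endfacet
facet normal 0.621 -0.546 -0.562
outer loop
vertex 1.929 0.861 -3.082
vertex 3.091 0.562 -1.507
vertex 1.441 0.087 -2.869
endloop
endfacet
facet normal -0.587 0.151 -0.795
outer loop
vertex 1.441 0.087 -2.869
vertex 0.917 1.752 -2.166
vertex 1.929 0.861 -3.082
endloop
endfacet
facet normal 0.520 0.824 -0.227
outer loop
vertex 1.929 0.861 -3.082
vertex 2.079 1.453 -0.591
vertex 3.091 0.562 -1.507
endloop
endfacet
facet normal 0.520 0.824 -0.227
outer loop
vertex 0.917 1.752 -2.166
vertex 2.079 1.453 -0.591
vertex 1.929 0.861 -3.082
endloop
endfacet
facet normal 0.075 0.242 0.967
outer loop
vertex -2.731 3.149 0.64
vertex -3.271 2.561 0.829
vertex -2.469 2.39 0.81
endloop
endfacet
facet normal 0.685 0.376 0.624
outer loop
vertex -2.731 3.149 0.64
vertex -2.469 2.39 0.81
vertex -2.135 2.81 0.19
endloop
endfacet
facet normal 0.545 0.833 0.094
outer loop
vertex -2.731 3.149 0.64
vertex -2.135 2.81 0.19
vertex -2.731 3.241 -0.175
endloop
endfacet
facet normal -0.153 0.982 0.111
outer loop
vertex -2.731 3.149 0.64
vertex -2.731 3.241 -0.175
vertex -3.433 3.087 0.221
endloop
endfacet
facet normal -0.443 0.616 0.651
outer loop
vertex -2.731 3.149 0.64
vertex -3.433 3.087 0.221
vertex -3.271 2.561 0.829
endloop
endfacet
facet normal 0.913 -0.235 0.333
outer loop
vertex -2.135 2.81 0.19
vertex -2.469 2.39 0.81
vertex -2.307 2.013 0.099
endloop
endfacet
facet normal -0.075 -0.451 0.889
outer loop
vertex -2.469 2.39 0.81
vertex -3.271 2.561 0.829
vertex -3.009 1.859 0.495
endloop
endfacet
facet normal -0.913 0.154 0.377
outer loop
vertex -3.271 2.561 0.829
vertex -3.433 3.087 0.221
vertex -3.605 2.29 0.13
endloop
endfacet
facet normal -0.444 0.746 -0.497
outer loop
vertex -3.433 3.087 0.221
vertex -2.731 3.241 -0.175
vertex -3.271 2.71 -0.49
endloop
endfacet
facet normal 0.686 0.505 -0.524
outer loop
vertex -2.731 3.241 -0.175
vertex -2.135 2.81 0.19
vertex -2.469 2.539 -0.509
endloop
endfacet
facet normal 0.153 -0.982 -0.111
outer loop
vertex -3.009 1.951 -0.32
vertex -2.307 2.013 0.099
vertex -3.009 1.859 0.495
endloop
endfacet
facet normal -0.545 -0.833 -0.094
outer loop
vertex -3.009 1.951 -0.32
vertex -3.009 1.859 0.495
vertex -3.605 2.29 0.13
endloop
endfacet
facet normal -0.685 -0.376 -0.624
outer loop
vertex -3.009 1.951 -0.32
vertex -3.605 2.29 0.13
vertex -3.271 2.71 -0.49
endloop
endfacet
facet normal -0.075 -0.242 -0.967
outer loop
vertex -3.009 1.951 -0.32
vertex -3.271 2.71 -0.49
vertex -2.469 2.539 -0.509
endloop
endfacet
facet normal 0.443 -0.616 -0.651
outer loop
vertex -3.009 1.951 -0.32
vertex -2.469 2.539 -0.509
vertex -2.307 2.013 0.099
endloop
endfacet
facet normal 0.444 -0.746 0.497
outer loop
vertex -3.009 1.859 0.495
vertex -2.307 2.013 0.099
vertex -2.469 2.39 0.81
endloop
endfacet
facet normal -0.686 -0.505 0.524
outer loop
vertex -3.605 2.29 0.13
vertex -3.009 1.859 0.495
vertex -3.271 2.561 0.829
endloop
endfacet
facet normal -0.913 0.235 -0.333
outer loop
vertex -3.271 2.71 -0.49
vertex -3.605 2.29 0.13
vertex -3.433 3.087 0.221
endloop
endfacet
facet normal 0.075 0.451 -0.889
outer loop
vertex -2.469 2.539 -0.509
vertex -3.271 2.71 -0.49
vertex -2.731 3.241 -0.175
endloop
endfacet
facet normal 0.913 -0.154 -0.377
outer loop
vertex -2.307 2.013 0.099
vertex -2.469 2.539 -0.509
vertex -2.135 2.81 0.19
endloop
endfacet
facet normal -0.655 0.001 0.755
outer loop
vertex 3.105 -4.869 0.635
vertex 3.705 -3.789 1.154
vertex 1.791 -3.59 -0.507
endloop
endfacet
facet normal -0.448 -0.806 -0.387
outer loop
vertex 2.335 -3.591 -1.134
vertex 3.105 -4.869 0.635
vertex 1.791 -3.59 -0.507
endloop
endfacet
facet normal -0.655 0.001 0.755
outer loop
vertex 1.791 -3.59 -0.507
vertex 3.705 -3.789 1.154
vertex 2.391 -2.51 0.012
endloop
endfacet
facet normal -0.608 0.592 -0.529
outer loop
vertex 2.391 -2.51 0.012
vertex 2.335 -3.591 -1.134
vertex 1.791 -3.59 -0.507
endloop
endfacet
facet normal 0.608 -0.592 0.529
outer loop
vertex 3.105 -4.869 0.635
vertex 4.249 -3.79 0.527
vertex 3.705 -3.789 1.154
endloop
endfacet
facet normal -0.448 -0.806 -0.387
outer loop
vertex 3.649 -4.87 0.008
vertex 3.105 -4.869 0.635
vertex 2.335 -3.591 -1.134
endloop
endfacet
facet normal 0.608 -0.592 0.529
outer loop
vertex 3.649 -4.87 0.008
vertex 4.249 -3.79 0.527
vertex 3.105 -4.869 0.635
endloop
endfacet
facet normal 0.448 0.806 0.387
outer loop
vertex 3.705 -3.789 1.154
vertex 4.249 -3.79 0.527
vertex 2.391 -2.51 0.012
endloop
endfacet
facet normal -0.608 0.592 -0.529
outer loop
vertex 2.935 -2.511 -0.615
vertex 2.335 -3.591 -1.134
vertex 2.391 -2.51 0.012
endloop
endfacet
facet normal 0.448 0.806 0.387
outer loop
vertex 2.391 -2.51 0.012
vertex 4.249 -3.79 0.527
vertex 2.935 -2.511 -0.615
endloop
endfacet
facet normal 0.655 -0.001 -0.755
outer loop
vertex 2.935 -2.511 -0.615
vertex 3.649 -4.87 0.008
vertex 2.335 -3.591 -1.134
endloop
endfacet
facet normal 0.655 -0.001 -0.755
outer loop
vertex 4.249 -3.79 0.527
vertex 3.649 -4.87 0.008
vertex 2.935 -2.511 -0.615
endloop
endfacet

endsolid


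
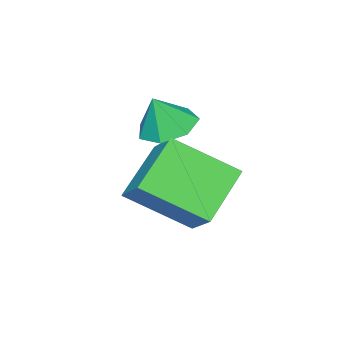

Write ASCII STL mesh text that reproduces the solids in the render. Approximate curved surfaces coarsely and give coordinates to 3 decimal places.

solid 
facet normal -0.334 0.173 -0.926
outer loop
vertex 1.18 -3.516 1.722
vertex 0.491 -3.097 2.049
vertex 1.268 -2.774 1.829
endloop
endfacet
facet normal 0.965 -0.146 0.218
outer loop
vertex 1.18 -3.516 1.722
vertex 1.268 -2.774 1.829
vertex 0.889 -3.303 3.151
endloop
endfacet
facet normal -0.334 0.172 -0.927
outer loop
vertex 1.268 -2.774 1.829
vertex 0.491 -3.097 2.049
vertex 0.771 -2.275 2.101
endloop
endfacet
facet normal 0.747 0.515 0.420
outer loop
vertex 1.268 -2.774 1.829
vertex 0.771 -2.275 2.101
vertex 0.889 -3.303 3.151
endloop
endfacet
facet normal -0.334 0.173 -0.927
outer loop
vertex 0.771 -2.275 2.101
vertex 0.491 -3.097 2.049
vertex 0.063 -2.396 2.334
endloop
endfacet
facet normal 0.105 0.716 0.690
outer loop
vertex 0.771 -2.275 2.101
vertex 0.063 -2.396 2.334
vertex 0.889 -3.303 3.151
endloop
endfacet
facet normal -0.334 0.173 -0.927
outer loop
vertex 0.063 -2.396 2.334
vertex 0.491 -3.097 2.049
vertex -0.323 -3.044 2.352
endloop
endfacet
facet normal -0.477 0.307 0.823
outer loop
vertex 0.063 -2.396 2.334
vertex -0.323 -3.044 2.352
vertex 0.889 -3.303 3.151
endloop
endfacet
facet normal -0.334 0.172 -0.927
outer loop
vertex -0.323 -3.044 2.352
vertex 0.491 -3.097 2.049
vertex -0.095 -3.733 2.142
endloop
endfacet
facet normal -0.562 -0.406 0.721
outer loop
vertex -0.323 -3.044 2.352
vertex -0.095 -3.733 2.142
vertex 0.889 -3.303 3.151
endloop
endfacet
facet normal -0.335 0.173 -0.926
outer loop
vertex -0.095 -3.733 2.142
vertex 0.491 -3.097 2.049
vertex 0.573 -3.943 1.861
endloop
endfacet
facet normal -0.085 -0.884 0.459
outer loop
vertex -0.095 -3.733 2.142
vertex 0.573 -3.943 1.861
vertex 0.889 -3.303 3.151
endloop
endfacet
facet normal -0.334 0.173 -0.926
outer loop
vertex 0.573 -3.943 1.861
vertex 0.491 -3.097 2.049
vertex 1.18 -3.516 1.722
endloop
endfacet
facet normal 0.595 -0.769 0.236
outer loop
vertex 0.573 -3.943 1.861
vertex 1.18 -3.516 1.722
vertex 0.889 -3.303 3.151
endloop
endfacet
facet normal -0.429 -0.659 -0.618
outer loop
vertex 0.442 -3.587 1.067
vertex -0.446 -1.972 -0.04
vertex 1.953 -3.523 -0.05
endloop
endfacet
facet normal 0.413 -0.751 0.515
outer loop
vertex 2.626 -2.488 0.92
vertex 0.442 -3.587 1.067
vertex 1.953 -3.523 -0.05
endloop
endfacet
facet normal -0.429 -0.659 -0.618
outer loop
vertex 1.953 -3.523 -0.05
vertex -0.446 -1.972 -0.04
vertex 1.065 -1.908 -1.157
endloop
endfacet
facet normal 0.804 0.034 -0.594
outer loop
vertex 1.065 -1.908 -1.157
vertex 2.626 -2.488 0.92
vertex 1.953 -3.523 -0.05
endloop
endfacet
facet normal -0.804 -0.034 0.594
outer loop
vertex 0.442 -3.587 1.067
vertex 0.227 -0.937 0.93
vertex -0.446 -1.972 -0.04
endloop
endfacet
facet normal 0.413 -0.751 0.515
outer loop
vertex 1.115 -2.552 2.037
vertex 0.442 -3.587 1.067
vertex 2.626 -2.488 0.92
endloop
endfacet
facet normal -0.804 -0.034 0.594
outer loop
vertex 1.115 -2.552 2.037
vertex 0.227 -0.937 0.93
vertex 0.442 -3.587 1.067
endloop
endfacet
facet normal -0.413 0.751 -0.515
outer loop
vertex -0.446 -1.972 -0.04
vertex 0.227 -0.937 0.93
vertex 1.065 -1.908 -1.157
endloop
endfacet
facet normal 0.804 0.034 -0.594
outer loop
vertex 1.738 -0.873 -0.187
vertex 2.626 -2.488 0.92
vertex 1.065 -1.908 -1.157
endloop
endfacet
facet normal -0.413 0.751 -0.515
outer loop
vertex 1.065 -1.908 -1.157
vertex 0.227 -0.937 0.93
vertex 1.738 -0.873 -0.187
endloop
endfacet
facet normal 0.429 0.659 0.618
outer loop
vertex 1.738 -0.873 -0.187
vertex 1.115 -2.552 2.037
vertex 2.626 -2.488 0.92
endloop
endfacet
facet normal 0.429 0.659 0.618
outer loop
vertex 0.227 -0.937 0.93
vertex 1.115 -2.552 2.037
vertex 1.738 -0.873 -0.187
endloop
endfacet

endsolid


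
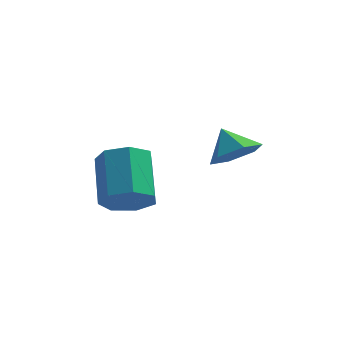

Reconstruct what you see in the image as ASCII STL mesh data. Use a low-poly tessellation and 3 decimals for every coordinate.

solid 
facet normal 0.238 -0.749 -0.618
outer loop
vertex -1.409 -3.43 -0.864
vertex -2.172 -3.879 -0.613
vertex -2.06 -3.277 -1.3
endloop
endfacet
facet normal 0.528 0.634 -0.565
outer loop
vertex -1.409 -3.43 -0.864
vertex -2.06 -3.277 -1.3
vertex -1.865 -1.992 0.323
endloop
endfacet
facet normal 0.527 0.634 -0.566
outer loop
vertex -1.865 -1.992 0.323
vertex -2.06 -3.277 -1.3
vertex -2.517 -1.839 -0.113
endloop
endfacet
facet normal -0.238 0.749 0.619
outer loop
vertex -1.865 -1.992 0.323
vertex -2.517 -1.839 -0.113
vertex -2.628 -2.441 0.573
endloop
endfacet
facet normal 0.238 -0.749 -0.618
outer loop
vertex -2.06 -3.277 -1.3
vertex -2.172 -3.879 -0.613
vertex -2.795 -3.577 -1.219
endloop
endfacet
facet normal -0.308 0.545 -0.779
outer loop
vertex -2.06 -3.277 -1.3
vertex -2.795 -3.577 -1.219
vertex -2.517 -1.839 -0.113
endloop
endfacet
facet normal -0.308 0.545 -0.779
outer loop
vertex -2.517 -1.839 -0.113
vertex -2.795 -3.577 -1.219
vertex -3.252 -2.139 -0.032
endloop
endfacet
facet normal -0.237 0.749 0.619
outer loop
vertex -2.517 -1.839 -0.113
vertex -3.252 -2.139 -0.032
vertex -2.628 -2.441 0.573
endloop
endfacet
facet normal 0.238 -0.749 -0.618
outer loop
vertex -2.795 -3.577 -1.219
vertex -2.172 -3.879 -0.613
vertex -3.061 -4.105 -0.682
endloop
endfacet
facet normal -0.912 0.046 -0.407
outer loop
vertex -2.795 -3.577 -1.219
vertex -3.061 -4.105 -0.682
vertex -3.252 -2.139 -0.032
endloop
endfacet
facet normal -0.912 0.046 -0.407
outer loop
vertex -3.252 -2.139 -0.032
vertex -3.061 -4.105 -0.682
vertex -3.518 -2.667 0.505
endloop
endfacet
facet normal -0.237 0.749 0.619
outer loop
vertex -3.252 -2.139 -0.032
vertex -3.518 -2.667 0.505
vertex -2.628 -2.441 0.573
endloop
endfacet
facet normal 0.238 -0.749 -0.619
outer loop
vertex -3.061 -4.105 -0.682
vertex -2.172 -3.879 -0.613
vertex -2.657 -4.463 -0.093
endloop
endfacet
facet normal -0.829 -0.488 0.272
outer loop
vertex -3.061 -4.105 -0.682
vertex -2.657 -4.463 -0.093
vertex -3.518 -2.667 0.505
endloop
endfacet
facet normal -0.829 -0.488 0.273
outer loop
vertex -3.518 -2.667 0.505
vertex -2.657 -4.463 -0.093
vertex -3.114 -3.024 1.094
endloop
endfacet
facet normal -0.238 0.750 0.617
outer loop
vertex -3.518 -2.667 0.505
vertex -3.114 -3.024 1.094
vertex -2.628 -2.441 0.573
endloop
endfacet
facet normal 0.238 -0.749 -0.619
outer loop
vertex -2.657 -4.463 -0.093
vertex -2.172 -3.879 -0.613
vertex -1.888 -4.381 0.104
endloop
endfacet
facet normal -0.121 -0.654 0.746
outer loop
vertex -2.657 -4.463 -0.093
vertex -1.888 -4.381 0.104
vertex -3.114 -3.024 1.094
endloop
endfacet
facet normal -0.121 -0.654 0.747
outer loop
vertex -3.114 -3.024 1.094
vertex -1.888 -4.381 0.104
vertex -2.344 -2.942 1.291
endloop
endfacet
facet normal -0.238 0.750 0.617
outer loop
vertex -3.114 -3.024 1.094
vertex -2.344 -2.942 1.291
vertex -2.628 -2.441 0.573
endloop
endfacet
facet normal 0.238 -0.749 -0.619
outer loop
vertex -1.888 -4.381 0.104
vertex -2.172 -3.879 -0.613
vertex -1.332 -3.921 -0.239
endloop
endfacet
facet normal 0.678 -0.328 0.658
outer loop
vertex -1.888 -4.381 0.104
vertex -1.332 -3.921 -0.239
vertex -2.344 -2.942 1.291
endloop
endfacet
facet normal 0.678 -0.327 0.658
outer loop
vertex -2.344 -2.942 1.291
vertex -1.332 -3.921 -0.239
vertex -1.789 -2.483 0.947
endloop
endfacet
facet normal -0.238 0.750 0.617
outer loop
vertex -2.344 -2.942 1.291
vertex -1.789 -2.483 0.947
vertex -2.628 -2.441 0.573
endloop
endfacet
facet normal 0.238 -0.749 -0.618
outer loop
vertex -1.332 -3.921 -0.239
vertex -2.172 -3.879 -0.613
vertex -1.409 -3.43 -0.864
endloop
endfacet
facet normal 0.966 0.246 0.074
outer loop
vertex -1.332 -3.921 -0.239
vertex -1.409 -3.43 -0.864
vertex -1.789 -2.483 0.947
endloop
endfacet
facet normal 0.967 0.245 0.075
outer loop
vertex -1.789 -2.483 0.947
vertex -1.409 -3.43 -0.864
vertex -1.865 -1.992 0.323
endloop
endfacet
facet normal -0.238 0.749 0.618
outer loop
vertex -1.789 -2.483 0.947
vertex -1.865 -1.992 0.323
vertex -2.628 -2.441 0.573
endloop
endfacet
facet normal 0.509 -0.481 -0.714
outer loop
vertex 0.822 -0.613 0.476
vertex 0.473 -0.016 -0.175
vertex 1.288 0.188 0.268
endloop
endfacet
facet normal 0.293 0.077 0.953
outer loop
vertex 0.822 -0.613 0.476
vertex 1.288 0.188 0.268
vertex -0.133 0.556 0.675
endloop
endfacet
facet normal 0.509 -0.481 -0.714
outer loop
vertex 1.288 0.188 0.268
vertex 0.473 -0.016 -0.175
vertex 0.938 0.785 -0.383
endloop
endfacet
facet normal 0.351 0.776 0.523
outer loop
vertex 1.288 0.188 0.268
vertex 0.938 0.785 -0.383
vertex -0.133 0.556 0.675
endloop
endfacet
facet normal 0.509 -0.481 -0.714
outer loop
vertex 0.938 0.785 -0.383
vertex 0.473 -0.016 -0.175
vertex 0.123 0.581 -0.826
endloop
endfacet
facet normal -0.231 0.973 -0.023
outer loop
vertex 0.938 0.785 -0.383
vertex 0.123 0.581 -0.826
vertex -0.133 0.556 0.675
endloop
endfacet
facet normal 0.509 -0.481 -0.714
outer loop
vertex 0.123 0.581 -0.826
vertex 0.473 -0.016 -0.175
vertex -0.343 -0.221 -0.618
endloop
endfacet
facet normal -0.871 0.470 -0.141
outer loop
vertex 0.123 0.581 -0.826
vertex -0.343 -0.221 -0.618
vertex -0.133 0.556 0.675
endloop
endfacet
facet normal 0.509 -0.481 -0.714
outer loop
vertex -0.343 -0.221 -0.618
vertex 0.473 -0.016 -0.175
vertex 0.007 -0.818 0.033
endloop
endfacet
facet normal -0.929 -0.230 0.289
outer loop
vertex -0.343 -0.221 -0.618
vertex 0.007 -0.818 0.033
vertex -0.133 0.556 0.675
endloop
endfacet
facet normal 0.509 -0.481 -0.714
outer loop
vertex 0.007 -0.818 0.033
vertex 0.473 -0.016 -0.175
vertex 0.822 -0.613 0.476
endloop
endfacet
facet normal -0.347 -0.426 0.836
outer loop
vertex 0.007 -0.818 0.033
vertex 0.822 -0.613 0.476
vertex -0.133 0.556 0.675
endloop
endfacet

endsolid


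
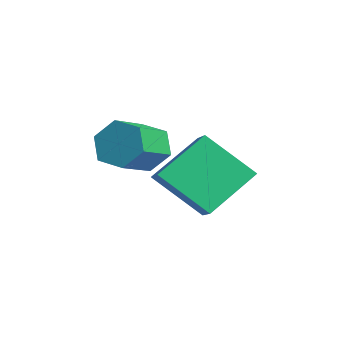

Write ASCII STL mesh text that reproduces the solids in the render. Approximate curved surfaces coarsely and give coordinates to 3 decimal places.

solid 
facet normal -0.900 0.044 -0.434
outer loop
vertex 0.5 3.847 2.802
vertex 1.154 5.045 1.567
vertex 0.958 2.476 1.713
endloop
endfacet
facet normal -0.356 -0.651 0.670
outer loop
vertex 1.786 2.435 2.113
vertex 0.5 3.847 2.802
vertex 0.958 2.476 1.713
endloop
endfacet
facet normal -0.900 0.044 -0.434
outer loop
vertex 0.958 2.476 1.713
vertex 1.154 5.045 1.567
vertex 1.612 3.673 0.479
endloop
endfacet
facet normal 0.253 -0.758 -0.601
outer loop
vertex 1.612 3.673 0.479
vertex 1.786 2.435 2.113
vertex 0.958 2.476 1.713
endloop
endfacet
facet normal -0.253 0.758 0.601
outer loop
vertex 0.5 3.847 2.802
vertex 1.982 5.004 1.967
vertex 1.154 5.045 1.567
endloop
endfacet
facet normal -0.355 -0.651 0.671
outer loop
vertex 1.328 3.807 3.201
vertex 0.5 3.847 2.802
vertex 1.786 2.435 2.113
endloop
endfacet
facet normal -0.253 0.758 0.601
outer loop
vertex 1.328 3.807 3.201
vertex 1.982 5.004 1.967
vertex 0.5 3.847 2.802
endloop
endfacet
facet normal 0.356 0.651 -0.671
outer loop
vertex 1.154 5.045 1.567
vertex 1.982 5.004 1.967
vertex 1.612 3.673 0.479
endloop
endfacet
facet normal 0.253 -0.758 -0.601
outer loop
vertex 2.44 3.633 0.878
vertex 1.786 2.435 2.113
vertex 1.612 3.673 0.479
endloop
endfacet
facet normal 0.355 0.651 -0.671
outer loop
vertex 1.612 3.673 0.479
vertex 1.982 5.004 1.967
vertex 2.44 3.633 0.878
endloop
endfacet
facet normal 0.900 -0.044 0.434
outer loop
vertex 2.44 3.633 0.878
vertex 1.328 3.807 3.201
vertex 1.786 2.435 2.113
endloop
endfacet
facet normal 0.900 -0.044 0.434
outer loop
vertex 1.982 5.004 1.967
vertex 1.328 3.807 3.201
vertex 2.44 3.633 0.878
endloop
endfacet
facet normal -0.607 0.701 -0.375
outer loop
vertex 2.054 2.183 2.367
vertex 1.645 2.185 3.032
vertex 2.253 2.666 2.947
endloop
endfacet
facet normal 0.753 0.355 -0.554
outer loop
vertex 2.054 2.183 2.367
vertex 2.253 2.666 2.947
vertex 2.824 1.293 2.844
endloop
endfacet
facet normal 0.753 0.355 -0.555
outer loop
vertex 2.824 1.293 2.844
vertex 2.253 2.666 2.947
vertex 3.023 1.776 3.423
endloop
endfacet
facet normal 0.607 -0.700 0.376
outer loop
vertex 2.824 1.293 2.844
vertex 3.023 1.776 3.423
vertex 2.415 1.295 3.508
endloop
endfacet
facet normal -0.607 0.700 -0.376
outer loop
vertex 2.253 2.666 2.947
vertex 1.645 2.185 3.032
vertex 1.844 2.668 3.611
endloop
endfacet
facet normal 0.598 0.713 0.366
outer loop
vertex 2.253 2.666 2.947
vertex 1.844 2.668 3.611
vertex 3.023 1.776 3.423
endloop
endfacet
facet normal 0.598 0.713 0.366
outer loop
vertex 3.023 1.776 3.423
vertex 1.844 2.668 3.611
vertex 2.614 1.778 4.088
endloop
endfacet
facet normal 0.607 -0.701 0.375
outer loop
vertex 3.023 1.776 3.423
vertex 2.614 1.778 4.088
vertex 2.415 1.295 3.508
endloop
endfacet
facet normal -0.607 0.700 -0.376
outer loop
vertex 1.844 2.668 3.611
vertex 1.645 2.185 3.032
vertex 1.236 2.187 3.696
endloop
endfacet
facet normal -0.155 0.359 0.920
outer loop
vertex 1.844 2.668 3.611
vertex 1.236 2.187 3.696
vertex 2.614 1.778 4.088
endloop
endfacet
facet normal -0.155 0.359 0.920
outer loop
vertex 2.614 1.778 4.088
vertex 1.236 2.187 3.696
vertex 2.006 1.297 4.173
endloop
endfacet
facet normal 0.607 -0.701 0.375
outer loop
vertex 2.614 1.778 4.088
vertex 2.006 1.297 4.173
vertex 2.415 1.295 3.508
endloop
endfacet
facet normal -0.607 0.700 -0.376
outer loop
vertex 1.236 2.187 3.696
vertex 1.645 2.185 3.032
vertex 1.037 1.704 3.117
endloop
endfacet
facet normal -0.753 -0.354 0.554
outer loop
vertex 1.236 2.187 3.696
vertex 1.037 1.704 3.117
vertex 2.006 1.297 4.173
endloop
endfacet
facet normal -0.753 -0.355 0.554
outer loop
vertex 2.006 1.297 4.173
vertex 1.037 1.704 3.117
vertex 1.807 0.814 3.593
endloop
endfacet
facet normal 0.607 -0.701 0.375
outer loop
vertex 2.006 1.297 4.173
vertex 1.807 0.814 3.593
vertex 2.415 1.295 3.508
endloop
endfacet
facet normal -0.607 0.701 -0.375
outer loop
vertex 1.037 1.704 3.117
vertex 1.645 2.185 3.032
vertex 1.446 1.702 2.452
endloop
endfacet
facet normal -0.598 -0.713 -0.366
outer loop
vertex 1.037 1.704 3.117
vertex 1.446 1.702 2.452
vertex 1.807 0.814 3.593
endloop
endfacet
facet normal -0.598 -0.713 -0.366
outer loop
vertex 1.807 0.814 3.593
vertex 1.446 1.702 2.452
vertex 2.216 0.812 2.929
endloop
endfacet
facet normal 0.607 -0.700 0.376
outer loop
vertex 1.807 0.814 3.593
vertex 2.216 0.812 2.929
vertex 2.415 1.295 3.508
endloop
endfacet
facet normal -0.607 0.701 -0.375
outer loop
vertex 1.446 1.702 2.452
vertex 1.645 2.185 3.032
vertex 2.054 2.183 2.367
endloop
endfacet
facet normal 0.155 -0.359 -0.920
outer loop
vertex 1.446 1.702 2.452
vertex 2.054 2.183 2.367
vertex 2.216 0.812 2.929
endloop
endfacet
facet normal 0.155 -0.359 -0.920
outer loop
vertex 2.216 0.812 2.929
vertex 2.054 2.183 2.367
vertex 2.824 1.293 2.844
endloop
endfacet
facet normal 0.607 -0.700 0.376
outer loop
vertex 2.216 0.812 2.929
vertex 2.824 1.293 2.844
vertex 2.415 1.295 3.508
endloop
endfacet

endsolid


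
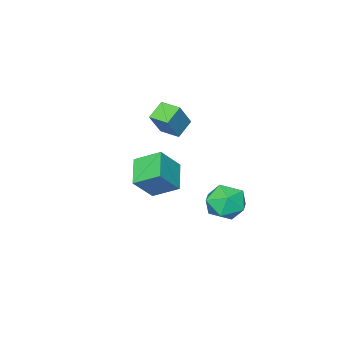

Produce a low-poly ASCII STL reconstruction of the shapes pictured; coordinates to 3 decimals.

solid 
facet normal -0.078 0.252 0.965
outer loop
vertex -1.795 2.797 -2.477
vertex -1.155 1.966 -2.208
vertex -0.722 2.934 -2.426
endloop
endfacet
facet normal -0.132 0.827 0.546
outer loop
vertex -1.795 2.797 -2.477
vertex -0.722 2.934 -2.426
vertex -1.287 3.379 -3.236
endloop
endfacet
facet normal -0.680 0.726 0.102
outer loop
vertex -1.795 2.797 -2.477
vertex -1.287 3.379 -3.236
vertex -2.069 2.686 -3.519
endloop
endfacet
facet normal -0.966 0.087 0.245
outer loop
vertex -1.795 2.797 -2.477
vertex -2.069 2.686 -3.519
vertex -1.987 1.812 -2.884
endloop
endfacet
facet normal -0.594 -0.206 0.778
outer loop
vertex -1.795 2.797 -2.477
vertex -1.987 1.812 -2.884
vertex -1.155 1.966 -2.208
endloop
endfacet
facet normal 0.463 0.872 0.156
outer loop
vertex -1.287 3.379 -3.236
vertex -0.722 2.934 -2.426
vertex -0.333 2.908 -3.436
endloop
endfacet
facet normal 0.551 -0.059 0.833
outer loop
vertex -0.722 2.934 -2.426
vertex -1.155 1.966 -2.208
vertex -0.251 2.034 -2.801
endloop
endfacet
facet normal -0.283 -0.799 0.531
outer loop
vertex -1.155 1.966 -2.208
vertex -1.987 1.812 -2.884
vertex -1.033 1.341 -3.084
endloop
endfacet
facet normal -0.885 -0.325 -0.333
outer loop
vertex -1.987 1.812 -2.884
vertex -2.069 2.686 -3.519
vertex -1.598 1.786 -3.894
endloop
endfacet
facet normal -0.424 0.708 -0.564
outer loop
vertex -2.069 2.686 -3.519
vertex -1.287 3.379 -3.236
vertex -1.165 2.754 -4.112
endloop
endfacet
facet normal 0.966 -0.087 -0.245
outer loop
vertex -0.525 1.923 -3.843
vertex -0.333 2.908 -3.436
vertex -0.251 2.034 -2.801
endloop
endfacet
facet normal 0.680 -0.726 -0.102
outer loop
vertex -0.525 1.923 -3.843
vertex -0.251 2.034 -2.801
vertex -1.033 1.341 -3.084
endloop
endfacet
facet normal 0.132 -0.827 -0.546
outer loop
vertex -0.525 1.923 -3.843
vertex -1.033 1.341 -3.084
vertex -1.598 1.786 -3.894
endloop
endfacet
facet normal 0.078 -0.252 -0.965
outer loop
vertex -0.525 1.923 -3.843
vertex -1.598 1.786 -3.894
vertex -1.165 2.754 -4.112
endloop
endfacet
facet normal 0.594 0.206 -0.778
outer loop
vertex -0.525 1.923 -3.843
vertex -1.165 2.754 -4.112
vertex -0.333 2.908 -3.436
endloop
endfacet
facet normal 0.885 0.325 0.333
outer loop
vertex -0.251 2.034 -2.801
vertex -0.333 2.908 -3.436
vertex -0.722 2.934 -2.426
endloop
endfacet
facet normal 0.424 -0.708 0.564
outer loop
vertex -1.033 1.341 -3.084
vertex -0.251 2.034 -2.801
vertex -1.155 1.966 -2.208
endloop
endfacet
facet normal -0.463 -0.872 -0.156
outer loop
vertex -1.598 1.786 -3.894
vertex -1.033 1.341 -3.084
vertex -1.987 1.812 -2.884
endloop
endfacet
facet normal -0.551 0.059 -0.833
outer loop
vertex -1.165 2.754 -4.112
vertex -1.598 1.786 -3.894
vertex -2.069 2.686 -3.519
endloop
endfacet
facet normal 0.283 0.799 -0.531
outer loop
vertex -0.333 2.908 -3.436
vertex -1.165 2.754 -4.112
vertex -1.287 3.379 -3.236
endloop
endfacet
facet normal -0.614 -0.658 0.436
outer loop
vertex 1.122 0.607 0.237
vertex 0.126 0.766 -0.926
vertex 1.769 -0.46 -0.463
endloop
endfacet
facet normal 0.647 -0.103 0.755
outer loop
vertex 2.714 0.554 -1.134
vertex 1.122 0.607 0.237
vertex 1.769 -0.46 -0.463
endloop
endfacet
facet normal -0.614 -0.658 0.436
outer loop
vertex 1.769 -0.46 -0.463
vertex 0.126 0.766 -0.926
vertex 0.772 -0.3 -1.626
endloop
endfacet
facet normal 0.452 -0.745 -0.490
outer loop
vertex 0.772 -0.3 -1.626
vertex 2.714 0.554 -1.134
vertex 1.769 -0.46 -0.463
endloop
endfacet
facet normal -0.452 0.746 0.489
outer loop
vertex 1.122 0.607 0.237
vertex 1.071 1.78 -1.597
vertex 0.126 0.766 -0.926
endloop
endfacet
facet normal 0.647 -0.104 0.755
outer loop
vertex 2.068 1.62 -0.434
vertex 1.122 0.607 0.237
vertex 2.714 0.554 -1.134
endloop
endfacet
facet normal -0.451 0.746 0.490
outer loop
vertex 2.068 1.62 -0.434
vertex 1.071 1.78 -1.597
vertex 1.122 0.607 0.237
endloop
endfacet
facet normal -0.647 0.104 -0.755
outer loop
vertex 0.126 0.766 -0.926
vertex 1.071 1.78 -1.597
vertex 0.772 -0.3 -1.626
endloop
endfacet
facet normal 0.452 -0.746 -0.489
outer loop
vertex 1.718 0.713 -2.297
vertex 2.714 0.554 -1.134
vertex 0.772 -0.3 -1.626
endloop
endfacet
facet normal -0.647 0.104 -0.756
outer loop
vertex 0.772 -0.3 -1.626
vertex 1.071 1.78 -1.597
vertex 1.718 0.713 -2.297
endloop
endfacet
facet normal 0.614 0.658 -0.436
outer loop
vertex 1.718 0.713 -2.297
vertex 2.068 1.62 -0.434
vertex 2.714 0.554 -1.134
endloop
endfacet
facet normal 0.614 0.658 -0.436
outer loop
vertex 1.071 1.78 -1.597
vertex 2.068 1.62 -0.434
vertex 1.718 0.713 -2.297
endloop
endfacet
facet normal -0.532 -0.104 -0.840
outer loop
vertex -3.872 -4.184 -1.449
vertex -4.071 -3.113 -1.456
vertex -2.946 -4.016 -2.056
endloop
endfacet
facet normal 0.183 -0.983 0.007
outer loop
vertex -2.089 -3.847 -0.704
vertex -3.872 -4.184 -1.449
vertex -2.946 -4.016 -2.056
endloop
endfacet
facet normal -0.533 -0.106 -0.840
outer loop
vertex -2.946 -4.016 -2.056
vertex -4.071 -3.113 -1.456
vertex -3.146 -2.944 -2.064
endloop
endfacet
facet normal 0.826 0.150 -0.543
outer loop
vertex -3.146 -2.944 -2.064
vertex -2.089 -3.847 -0.704
vertex -2.946 -4.016 -2.056
endloop
endfacet
facet normal -0.826 -0.150 0.543
outer loop
vertex -3.872 -4.184 -1.449
vertex -3.214 -2.944 -0.104
vertex -4.071 -3.113 -1.456
endloop
endfacet
facet normal 0.183 -0.983 0.006
outer loop
vertex -3.014 -4.016 -0.096
vertex -3.872 -4.184 -1.449
vertex -2.089 -3.847 -0.704
endloop
endfacet
facet normal -0.826 -0.150 0.543
outer loop
vertex -3.014 -4.016 -0.096
vertex -3.214 -2.944 -0.104
vertex -3.872 -4.184 -1.449
endloop
endfacet
facet normal -0.184 0.983 -0.006
outer loop
vertex -4.071 -3.113 -1.456
vertex -3.214 -2.944 -0.104
vertex -3.146 -2.944 -2.064
endloop
endfacet
facet normal 0.826 0.150 -0.543
outer loop
vertex -2.288 -2.776 -0.711
vertex -2.089 -3.847 -0.704
vertex -3.146 -2.944 -2.064
endloop
endfacet
facet normal -0.183 0.983 -0.006
outer loop
vertex -3.146 -2.944 -2.064
vertex -3.214 -2.944 -0.104
vertex -2.288 -2.776 -0.711
endloop
endfacet
facet normal 0.533 0.104 0.840
outer loop
vertex -2.288 -2.776 -0.711
vertex -3.014 -4.016 -0.096
vertex -2.089 -3.847 -0.704
endloop
endfacet
facet normal 0.532 0.105 0.840
outer loop
vertex -3.214 -2.944 -0.104
vertex -3.014 -4.016 -0.096
vertex -2.288 -2.776 -0.711
endloop
endfacet

endsolid


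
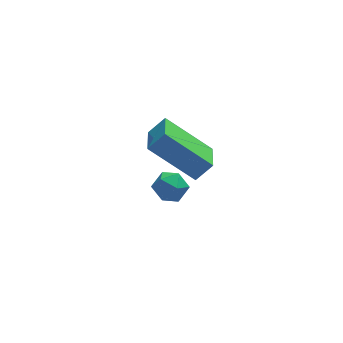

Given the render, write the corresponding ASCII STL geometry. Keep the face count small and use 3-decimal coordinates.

solid 
facet normal 0.070 -0.249 0.966
outer loop
vertex -1.092 -1.973 0.265
vertex -1.773 -2.153 0.268
vertex -1.283 -2.633 0.109
endloop
endfacet
facet normal 0.692 -0.350 0.632
outer loop
vertex -1.092 -1.973 0.265
vertex -1.283 -2.633 0.109
vertex -0.779 -2.313 -0.266
endloop
endfacet
facet normal 0.895 0.276 0.351
outer loop
vertex -1.092 -1.973 0.265
vertex -0.779 -2.313 -0.266
vertex -0.959 -1.636 -0.339
endloop
endfacet
facet normal 0.400 0.760 0.512
outer loop
vertex -1.092 -1.973 0.265
vertex -0.959 -1.636 -0.339
vertex -1.573 -1.536 -0.008
endloop
endfacet
facet normal -0.111 0.436 0.893
outer loop
vertex -1.092 -1.973 0.265
vertex -1.573 -1.536 -0.008
vertex -1.773 -2.153 0.268
endloop
endfacet
facet normal 0.583 -0.807 0.095
outer loop
vertex -0.779 -2.313 -0.266
vertex -1.283 -2.633 0.109
vertex -1.267 -2.704 -0.592
endloop
endfacet
facet normal -0.425 -0.644 0.636
outer loop
vertex -1.283 -2.633 0.109
vertex -1.773 -2.153 0.268
vertex -1.881 -2.604 -0.261
endloop
endfacet
facet normal -0.718 0.465 0.518
outer loop
vertex -1.773 -2.153 0.268
vertex -1.573 -1.536 -0.008
vertex -2.061 -1.927 -0.334
endloop
endfacet
facet normal 0.108 0.989 -0.098
outer loop
vertex -1.573 -1.536 -0.008
vertex -0.959 -1.636 -0.339
vertex -1.557 -1.607 -0.709
endloop
endfacet
facet normal 0.911 0.203 -0.359
outer loop
vertex -0.959 -1.636 -0.339
vertex -0.779 -2.313 -0.266
vertex -1.067 -2.087 -0.868
endloop
endfacet
facet normal -0.400 -0.760 -0.512
outer loop
vertex -1.748 -2.267 -0.865
vertex -1.267 -2.704 -0.592
vertex -1.881 -2.604 -0.261
endloop
endfacet
facet normal -0.895 -0.276 -0.351
outer loop
vertex -1.748 -2.267 -0.865
vertex -1.881 -2.604 -0.261
vertex -2.061 -1.927 -0.334
endloop
endfacet
facet normal -0.692 0.350 -0.632
outer loop
vertex -1.748 -2.267 -0.865
vertex -2.061 -1.927 -0.334
vertex -1.557 -1.607 -0.709
endloop
endfacet
facet normal -0.070 0.249 -0.966
outer loop
vertex -1.748 -2.267 -0.865
vertex -1.557 -1.607 -0.709
vertex -1.067 -2.087 -0.868
endloop
endfacet
facet normal 0.111 -0.436 -0.893
outer loop
vertex -1.748 -2.267 -0.865
vertex -1.067 -2.087 -0.868
vertex -1.267 -2.704 -0.592
endloop
endfacet
facet normal -0.108 -0.989 0.098
outer loop
vertex -1.881 -2.604 -0.261
vertex -1.267 -2.704 -0.592
vertex -1.283 -2.633 0.109
endloop
endfacet
facet normal -0.911 -0.203 0.359
outer loop
vertex -2.061 -1.927 -0.334
vertex -1.881 -2.604 -0.261
vertex -1.773 -2.153 0.268
endloop
endfacet
facet normal -0.583 0.807 -0.095
outer loop
vertex -1.557 -1.607 -0.709
vertex -2.061 -1.927 -0.334
vertex -1.573 -1.536 -0.008
endloop
endfacet
facet normal 0.425 0.644 -0.636
outer loop
vertex -1.067 -2.087 -0.868
vertex -1.557 -1.607 -0.709
vertex -0.959 -1.636 -0.339
endloop
endfacet
facet normal 0.718 -0.465 -0.518
outer loop
vertex -1.267 -2.704 -0.592
vertex -1.067 -2.087 -0.868
vertex -0.779 -2.313 -0.266
endloop
endfacet
facet normal -0.692 -0.054 -0.720
outer loop
vertex -2.603 -3.994 4.148
vertex -2.332 -2.824 3.8
vertex -1.163 -4.722 2.82
endloop
endfacet
facet normal -0.217 -0.936 0.278
outer loop
vertex -0.568 -4.676 3.44
vertex -2.603 -3.994 4.148
vertex -1.163 -4.722 2.82
endloop
endfacet
facet normal -0.692 -0.054 -0.720
outer loop
vertex -1.163 -4.722 2.82
vertex -2.332 -2.824 3.8
vertex -0.892 -3.553 2.472
endloop
endfacet
facet normal 0.689 -0.349 -0.635
outer loop
vertex -0.892 -3.553 2.472
vertex -0.568 -4.676 3.44
vertex -1.163 -4.722 2.82
endloop
endfacet
facet normal -0.689 0.349 0.635
outer loop
vertex -2.603 -3.994 4.148
vertex -1.737 -2.778 4.42
vertex -2.332 -2.824 3.8
endloop
endfacet
facet normal -0.217 -0.936 0.279
outer loop
vertex -2.008 -3.947 4.768
vertex -2.603 -3.994 4.148
vertex -0.568 -4.676 3.44
endloop
endfacet
facet normal -0.689 0.349 0.635
outer loop
vertex -2.008 -3.947 4.768
vertex -1.737 -2.778 4.42
vertex -2.603 -3.994 4.148
endloop
endfacet
facet normal 0.217 0.936 -0.278
outer loop
vertex -2.332 -2.824 3.8
vertex -1.737 -2.778 4.42
vertex -0.892 -3.553 2.472
endloop
endfacet
facet normal 0.689 -0.349 -0.635
outer loop
vertex -0.297 -3.506 3.092
vertex -0.568 -4.676 3.44
vertex -0.892 -3.553 2.472
endloop
endfacet
facet normal 0.216 0.936 -0.278
outer loop
vertex -0.892 -3.553 2.472
vertex -1.737 -2.778 4.42
vertex -0.297 -3.506 3.092
endloop
endfacet
facet normal 0.692 0.054 0.720
outer loop
vertex -0.297 -3.506 3.092
vertex -2.008 -3.947 4.768
vertex -0.568 -4.676 3.44
endloop
endfacet
facet normal 0.692 0.054 0.720
outer loop
vertex -1.737 -2.778 4.42
vertex -2.008 -3.947 4.768
vertex -0.297 -3.506 3.092
endloop
endfacet

endsolid
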